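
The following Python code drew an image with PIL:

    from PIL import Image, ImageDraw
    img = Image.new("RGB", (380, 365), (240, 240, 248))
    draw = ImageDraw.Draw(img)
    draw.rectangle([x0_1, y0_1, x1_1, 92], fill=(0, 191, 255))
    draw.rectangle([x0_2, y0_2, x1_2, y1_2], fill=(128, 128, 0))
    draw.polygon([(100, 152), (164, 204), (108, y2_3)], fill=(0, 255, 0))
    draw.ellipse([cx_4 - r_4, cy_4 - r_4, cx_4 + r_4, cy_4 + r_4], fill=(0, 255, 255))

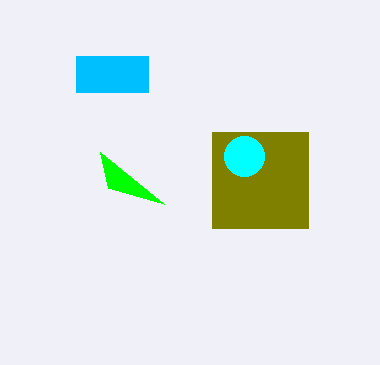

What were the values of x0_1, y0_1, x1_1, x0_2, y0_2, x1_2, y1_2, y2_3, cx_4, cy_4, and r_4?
x0_1 = 76; y0_1 = 56; x1_1 = 148; x0_2 = 212; y0_2 = 132; x1_2 = 308; y1_2 = 228; y2_3 = 188; cx_4 = 244; cy_4 = 156; r_4 = 20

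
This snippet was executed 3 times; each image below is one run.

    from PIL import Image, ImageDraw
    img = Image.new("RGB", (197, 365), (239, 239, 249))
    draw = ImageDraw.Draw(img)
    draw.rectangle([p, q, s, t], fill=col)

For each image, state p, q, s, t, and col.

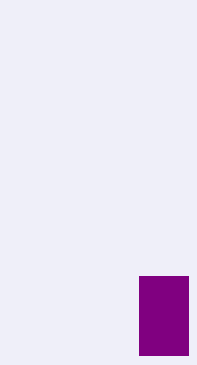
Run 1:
p = 139; q = 276; s = 188; t = 355; col = 'purple'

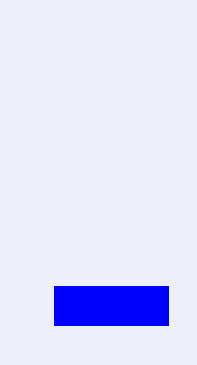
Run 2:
p = 54
q = 286
s = 168
t = 325
col = 'blue'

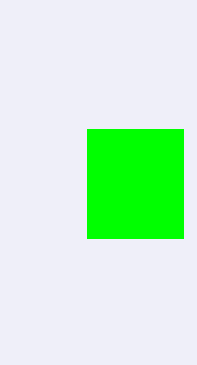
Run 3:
p = 87, q = 129, s = 183, t = 238, col = 'lime'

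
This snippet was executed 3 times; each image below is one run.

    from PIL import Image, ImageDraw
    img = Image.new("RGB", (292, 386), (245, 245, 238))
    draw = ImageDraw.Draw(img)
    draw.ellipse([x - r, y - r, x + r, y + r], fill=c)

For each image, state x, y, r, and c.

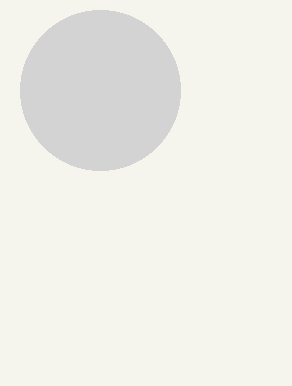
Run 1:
x = 100
y = 90
r = 80
c = 'lightgray'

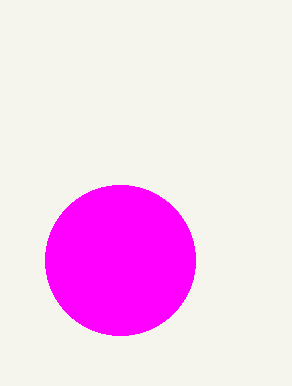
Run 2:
x = 120; y = 260; r = 75; c = 'magenta'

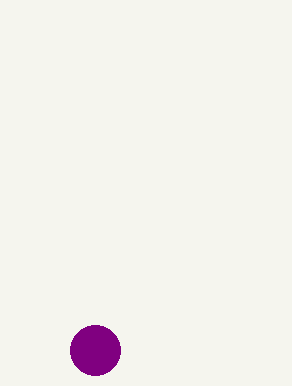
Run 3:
x = 95
y = 350
r = 25
c = 'purple'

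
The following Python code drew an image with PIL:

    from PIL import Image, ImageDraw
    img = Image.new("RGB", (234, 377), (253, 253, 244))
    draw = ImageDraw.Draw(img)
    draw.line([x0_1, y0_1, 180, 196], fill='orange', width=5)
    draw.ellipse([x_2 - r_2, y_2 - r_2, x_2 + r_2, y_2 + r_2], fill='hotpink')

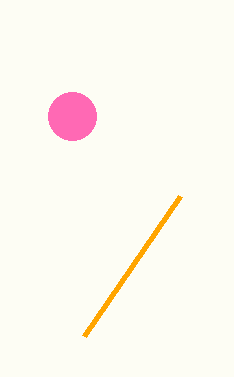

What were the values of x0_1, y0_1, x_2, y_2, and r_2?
x0_1 = 84
y0_1 = 336
x_2 = 72
y_2 = 116
r_2 = 24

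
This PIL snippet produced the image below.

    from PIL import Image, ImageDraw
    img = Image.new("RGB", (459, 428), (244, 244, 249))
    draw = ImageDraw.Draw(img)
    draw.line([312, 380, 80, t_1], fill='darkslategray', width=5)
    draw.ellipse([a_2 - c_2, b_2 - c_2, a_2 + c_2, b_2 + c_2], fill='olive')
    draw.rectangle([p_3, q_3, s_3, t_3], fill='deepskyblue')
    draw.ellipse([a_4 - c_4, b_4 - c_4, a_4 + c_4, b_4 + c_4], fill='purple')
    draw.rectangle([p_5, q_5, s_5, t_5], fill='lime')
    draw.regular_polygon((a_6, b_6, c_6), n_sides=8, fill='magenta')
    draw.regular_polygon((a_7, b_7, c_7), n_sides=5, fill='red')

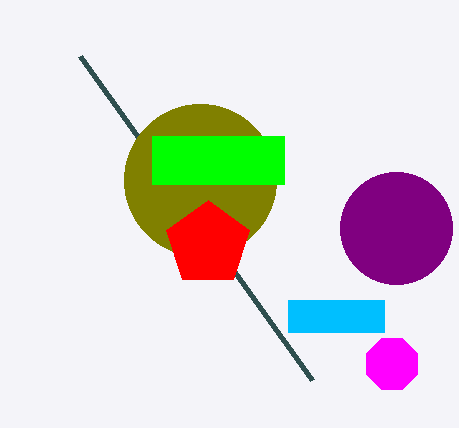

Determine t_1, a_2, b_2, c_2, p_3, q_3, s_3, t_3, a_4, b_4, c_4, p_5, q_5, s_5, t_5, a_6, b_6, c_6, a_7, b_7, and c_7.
t_1 = 56; a_2 = 200; b_2 = 180; c_2 = 76; p_3 = 288; q_3 = 300; s_3 = 384; t_3 = 332; a_4 = 396; b_4 = 228; c_4 = 56; p_5 = 152; q_5 = 136; s_5 = 284; t_5 = 184; a_6 = 392; b_6 = 364; c_6 = 28; a_7 = 208; b_7 = 244; c_7 = 44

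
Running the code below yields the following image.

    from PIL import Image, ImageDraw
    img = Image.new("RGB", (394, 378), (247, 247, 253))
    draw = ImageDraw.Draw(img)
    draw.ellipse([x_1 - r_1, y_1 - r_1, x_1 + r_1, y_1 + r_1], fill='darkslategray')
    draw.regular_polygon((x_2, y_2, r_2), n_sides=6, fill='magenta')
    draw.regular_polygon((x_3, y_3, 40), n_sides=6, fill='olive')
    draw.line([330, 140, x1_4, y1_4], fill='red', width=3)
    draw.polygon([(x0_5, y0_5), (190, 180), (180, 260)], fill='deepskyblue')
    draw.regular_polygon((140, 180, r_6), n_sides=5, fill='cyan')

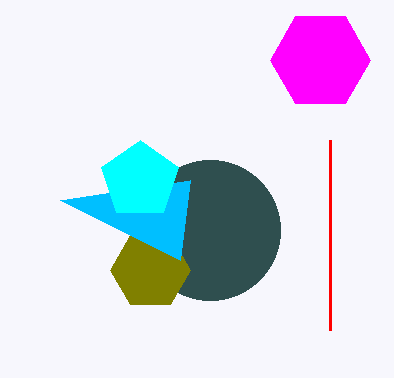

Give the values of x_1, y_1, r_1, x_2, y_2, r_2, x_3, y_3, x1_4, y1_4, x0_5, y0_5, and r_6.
x_1 = 210; y_1 = 230; r_1 = 70; x_2 = 320; y_2 = 60; r_2 = 50; x_3 = 150; y_3 = 270; x1_4 = 330; y1_4 = 330; x0_5 = 60; y0_5 = 200; r_6 = 40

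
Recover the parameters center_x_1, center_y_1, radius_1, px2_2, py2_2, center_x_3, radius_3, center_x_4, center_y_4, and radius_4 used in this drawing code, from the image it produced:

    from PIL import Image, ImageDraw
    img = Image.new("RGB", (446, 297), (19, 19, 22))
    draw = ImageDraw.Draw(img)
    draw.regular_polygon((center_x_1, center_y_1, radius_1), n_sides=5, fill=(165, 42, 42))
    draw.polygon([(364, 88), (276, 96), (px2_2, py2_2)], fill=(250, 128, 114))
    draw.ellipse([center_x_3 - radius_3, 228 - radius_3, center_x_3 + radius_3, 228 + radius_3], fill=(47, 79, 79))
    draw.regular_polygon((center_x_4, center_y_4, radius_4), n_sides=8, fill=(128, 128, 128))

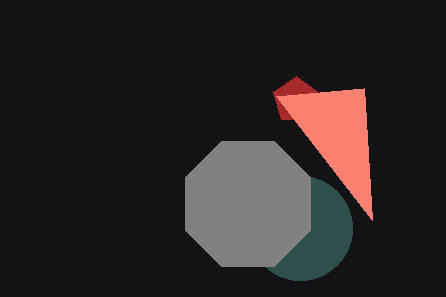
center_x_1 = 296
center_y_1 = 100
radius_1 = 24
px2_2 = 372
py2_2 = 220
center_x_3 = 300
radius_3 = 52
center_x_4 = 248
center_y_4 = 204
radius_4 = 68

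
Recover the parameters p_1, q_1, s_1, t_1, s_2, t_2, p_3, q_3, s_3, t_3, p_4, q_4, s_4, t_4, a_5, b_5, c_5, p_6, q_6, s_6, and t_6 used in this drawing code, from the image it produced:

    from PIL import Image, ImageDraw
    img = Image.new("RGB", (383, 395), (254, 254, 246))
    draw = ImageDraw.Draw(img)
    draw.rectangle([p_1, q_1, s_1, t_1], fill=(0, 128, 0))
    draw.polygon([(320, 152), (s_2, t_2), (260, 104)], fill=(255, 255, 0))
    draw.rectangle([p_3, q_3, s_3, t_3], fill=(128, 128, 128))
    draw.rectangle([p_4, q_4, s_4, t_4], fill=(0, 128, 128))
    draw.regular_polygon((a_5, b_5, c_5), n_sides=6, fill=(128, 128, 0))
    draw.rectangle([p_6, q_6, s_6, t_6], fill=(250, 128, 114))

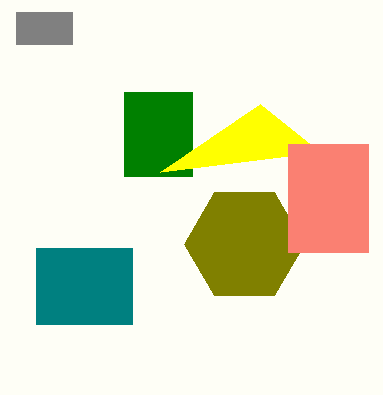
p_1 = 124; q_1 = 92; s_1 = 192; t_1 = 176; s_2 = 160; t_2 = 172; p_3 = 16; q_3 = 12; s_3 = 72; t_3 = 44; p_4 = 36; q_4 = 248; s_4 = 132; t_4 = 324; a_5 = 244; b_5 = 244; c_5 = 60; p_6 = 288; q_6 = 144; s_6 = 368; t_6 = 252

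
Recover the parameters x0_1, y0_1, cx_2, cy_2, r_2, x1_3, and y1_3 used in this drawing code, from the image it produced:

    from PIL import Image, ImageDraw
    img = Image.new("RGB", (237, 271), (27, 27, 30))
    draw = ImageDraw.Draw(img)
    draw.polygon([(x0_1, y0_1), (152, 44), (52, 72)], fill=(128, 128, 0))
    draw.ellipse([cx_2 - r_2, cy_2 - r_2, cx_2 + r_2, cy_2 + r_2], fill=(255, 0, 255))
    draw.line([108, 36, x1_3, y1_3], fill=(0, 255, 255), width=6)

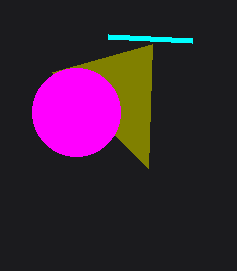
x0_1 = 148, y0_1 = 168, cx_2 = 76, cy_2 = 112, r_2 = 44, x1_3 = 192, y1_3 = 40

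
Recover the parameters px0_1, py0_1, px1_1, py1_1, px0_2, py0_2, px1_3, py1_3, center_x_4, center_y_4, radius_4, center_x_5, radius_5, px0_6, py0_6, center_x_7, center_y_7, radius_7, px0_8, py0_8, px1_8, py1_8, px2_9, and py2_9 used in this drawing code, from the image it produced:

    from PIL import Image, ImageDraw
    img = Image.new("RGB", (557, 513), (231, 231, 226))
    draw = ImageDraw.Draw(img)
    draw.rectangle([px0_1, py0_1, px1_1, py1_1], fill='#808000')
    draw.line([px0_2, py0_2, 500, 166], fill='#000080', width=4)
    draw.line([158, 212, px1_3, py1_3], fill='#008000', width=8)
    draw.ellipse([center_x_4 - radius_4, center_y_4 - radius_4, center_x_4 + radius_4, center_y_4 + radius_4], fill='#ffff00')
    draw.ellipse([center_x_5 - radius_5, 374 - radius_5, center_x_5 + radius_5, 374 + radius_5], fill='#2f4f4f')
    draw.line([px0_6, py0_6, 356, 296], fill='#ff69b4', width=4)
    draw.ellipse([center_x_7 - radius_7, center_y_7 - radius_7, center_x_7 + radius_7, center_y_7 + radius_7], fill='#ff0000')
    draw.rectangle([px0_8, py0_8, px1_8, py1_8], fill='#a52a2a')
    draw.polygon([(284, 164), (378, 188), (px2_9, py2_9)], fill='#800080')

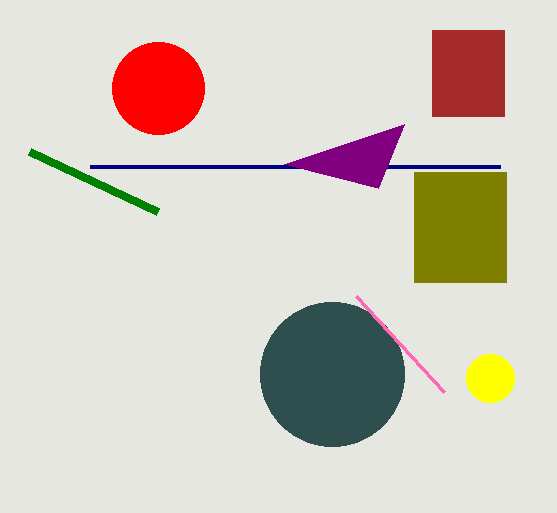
px0_1 = 414
py0_1 = 172
px1_1 = 506
py1_1 = 282
px0_2 = 90
py0_2 = 166
px1_3 = 30
py1_3 = 152
center_x_4 = 490
center_y_4 = 378
radius_4 = 24
center_x_5 = 332
radius_5 = 72
px0_6 = 444
py0_6 = 392
center_x_7 = 158
center_y_7 = 88
radius_7 = 46
px0_8 = 432
py0_8 = 30
px1_8 = 504
py1_8 = 116
px2_9 = 404
py2_9 = 124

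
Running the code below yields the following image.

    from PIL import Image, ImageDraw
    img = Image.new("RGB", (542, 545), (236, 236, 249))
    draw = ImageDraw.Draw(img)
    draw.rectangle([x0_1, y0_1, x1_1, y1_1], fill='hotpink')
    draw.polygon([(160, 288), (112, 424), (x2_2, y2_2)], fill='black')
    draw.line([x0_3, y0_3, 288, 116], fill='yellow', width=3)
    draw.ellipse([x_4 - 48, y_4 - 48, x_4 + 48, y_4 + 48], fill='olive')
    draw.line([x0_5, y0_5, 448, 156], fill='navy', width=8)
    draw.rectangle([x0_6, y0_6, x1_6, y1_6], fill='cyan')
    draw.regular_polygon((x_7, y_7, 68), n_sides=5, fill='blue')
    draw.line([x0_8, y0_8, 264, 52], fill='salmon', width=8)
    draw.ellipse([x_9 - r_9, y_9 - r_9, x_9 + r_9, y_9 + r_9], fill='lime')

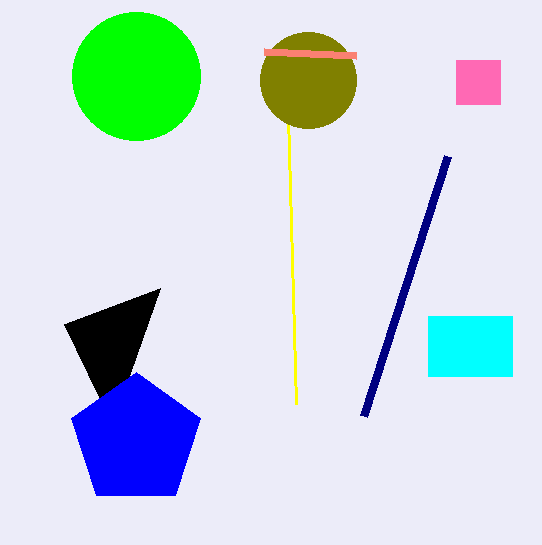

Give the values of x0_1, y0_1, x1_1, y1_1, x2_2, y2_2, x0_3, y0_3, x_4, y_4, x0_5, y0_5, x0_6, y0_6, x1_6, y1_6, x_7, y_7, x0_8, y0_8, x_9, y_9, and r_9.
x0_1 = 456, y0_1 = 60, x1_1 = 500, y1_1 = 104, x2_2 = 64, y2_2 = 324, x0_3 = 296, y0_3 = 404, x_4 = 308, y_4 = 80, x0_5 = 364, y0_5 = 416, x0_6 = 428, y0_6 = 316, x1_6 = 512, y1_6 = 376, x_7 = 136, y_7 = 440, x0_8 = 356, y0_8 = 56, x_9 = 136, y_9 = 76, r_9 = 64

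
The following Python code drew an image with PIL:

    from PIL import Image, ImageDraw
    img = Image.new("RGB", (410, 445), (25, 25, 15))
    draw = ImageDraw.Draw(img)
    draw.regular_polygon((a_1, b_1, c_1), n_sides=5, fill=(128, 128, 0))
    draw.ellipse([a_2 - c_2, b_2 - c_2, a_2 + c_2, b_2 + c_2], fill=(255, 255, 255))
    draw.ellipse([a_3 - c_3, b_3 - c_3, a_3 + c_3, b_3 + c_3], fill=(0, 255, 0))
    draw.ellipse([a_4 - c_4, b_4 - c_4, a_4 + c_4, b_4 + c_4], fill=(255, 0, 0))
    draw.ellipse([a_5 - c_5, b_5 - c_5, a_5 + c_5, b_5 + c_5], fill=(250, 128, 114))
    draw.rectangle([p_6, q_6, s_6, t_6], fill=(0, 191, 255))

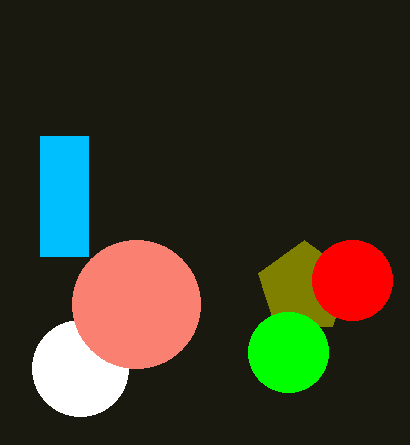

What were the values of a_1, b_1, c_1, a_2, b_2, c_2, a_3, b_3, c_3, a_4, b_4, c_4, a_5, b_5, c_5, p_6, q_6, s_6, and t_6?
a_1 = 304
b_1 = 288
c_1 = 48
a_2 = 80
b_2 = 368
c_2 = 48
a_3 = 288
b_3 = 352
c_3 = 40
a_4 = 352
b_4 = 280
c_4 = 40
a_5 = 136
b_5 = 304
c_5 = 64
p_6 = 40
q_6 = 136
s_6 = 88
t_6 = 256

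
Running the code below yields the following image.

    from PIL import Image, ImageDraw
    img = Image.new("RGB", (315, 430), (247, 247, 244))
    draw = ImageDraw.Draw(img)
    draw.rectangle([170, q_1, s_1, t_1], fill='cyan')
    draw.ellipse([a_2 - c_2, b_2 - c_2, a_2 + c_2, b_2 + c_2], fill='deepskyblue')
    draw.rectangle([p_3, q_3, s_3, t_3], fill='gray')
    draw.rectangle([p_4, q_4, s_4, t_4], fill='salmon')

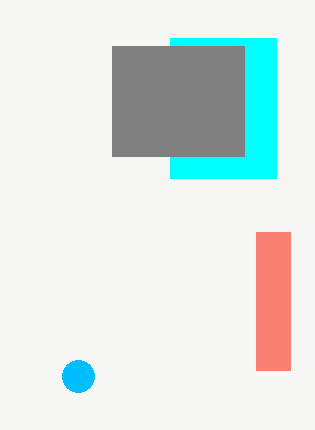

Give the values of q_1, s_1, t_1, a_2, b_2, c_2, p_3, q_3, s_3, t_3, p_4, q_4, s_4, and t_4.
q_1 = 38; s_1 = 276; t_1 = 178; a_2 = 78; b_2 = 376; c_2 = 16; p_3 = 112; q_3 = 46; s_3 = 244; t_3 = 156; p_4 = 256; q_4 = 232; s_4 = 290; t_4 = 370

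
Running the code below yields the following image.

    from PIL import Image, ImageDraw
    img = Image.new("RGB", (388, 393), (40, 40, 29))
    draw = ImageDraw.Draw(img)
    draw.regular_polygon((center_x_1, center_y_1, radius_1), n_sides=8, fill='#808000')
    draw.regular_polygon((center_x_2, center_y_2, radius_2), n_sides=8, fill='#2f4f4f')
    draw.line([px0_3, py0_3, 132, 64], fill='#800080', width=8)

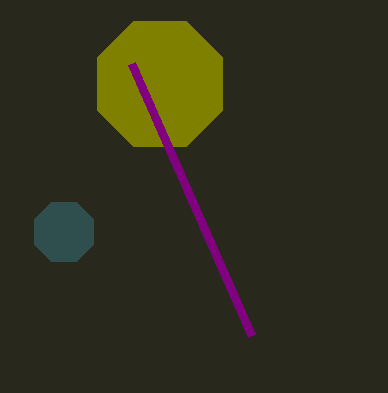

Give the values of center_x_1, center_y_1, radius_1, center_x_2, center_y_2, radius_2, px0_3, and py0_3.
center_x_1 = 160; center_y_1 = 84; radius_1 = 68; center_x_2 = 64; center_y_2 = 232; radius_2 = 32; px0_3 = 252; py0_3 = 336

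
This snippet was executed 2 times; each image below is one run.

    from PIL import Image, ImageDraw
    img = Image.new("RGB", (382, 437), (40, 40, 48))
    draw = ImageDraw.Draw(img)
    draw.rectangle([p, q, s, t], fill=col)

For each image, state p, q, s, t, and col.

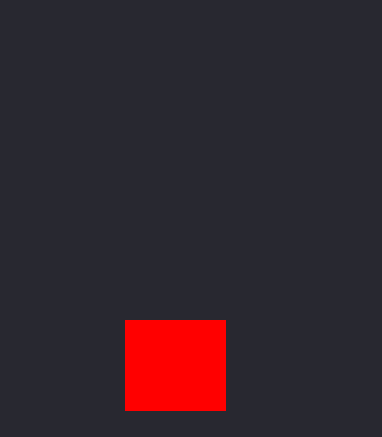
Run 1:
p = 125; q = 320; s = 225; t = 410; col = 'red'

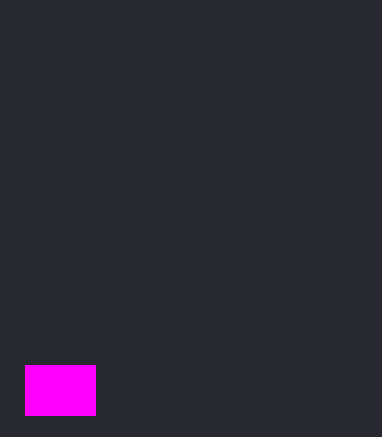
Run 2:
p = 25
q = 365
s = 95
t = 415
col = 'magenta'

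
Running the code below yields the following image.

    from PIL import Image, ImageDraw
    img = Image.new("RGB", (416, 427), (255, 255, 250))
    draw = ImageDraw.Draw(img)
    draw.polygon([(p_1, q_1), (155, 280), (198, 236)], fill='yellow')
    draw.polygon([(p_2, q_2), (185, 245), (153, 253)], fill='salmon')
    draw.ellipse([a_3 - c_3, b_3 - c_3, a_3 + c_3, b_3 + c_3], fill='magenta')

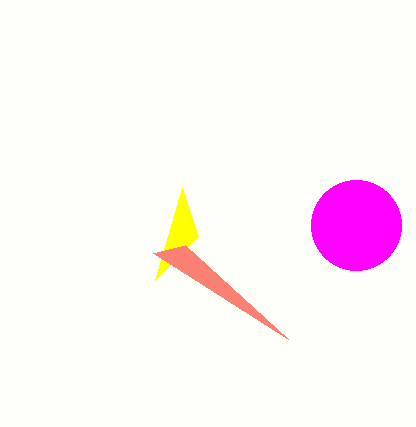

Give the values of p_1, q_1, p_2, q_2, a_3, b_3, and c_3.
p_1 = 182
q_1 = 188
p_2 = 288
q_2 = 339
a_3 = 356
b_3 = 225
c_3 = 45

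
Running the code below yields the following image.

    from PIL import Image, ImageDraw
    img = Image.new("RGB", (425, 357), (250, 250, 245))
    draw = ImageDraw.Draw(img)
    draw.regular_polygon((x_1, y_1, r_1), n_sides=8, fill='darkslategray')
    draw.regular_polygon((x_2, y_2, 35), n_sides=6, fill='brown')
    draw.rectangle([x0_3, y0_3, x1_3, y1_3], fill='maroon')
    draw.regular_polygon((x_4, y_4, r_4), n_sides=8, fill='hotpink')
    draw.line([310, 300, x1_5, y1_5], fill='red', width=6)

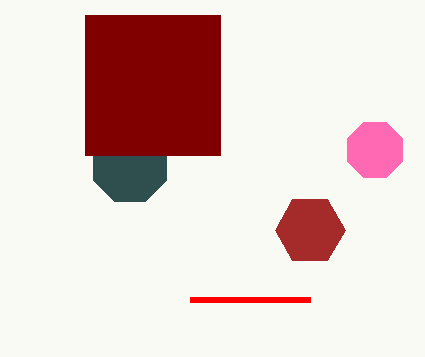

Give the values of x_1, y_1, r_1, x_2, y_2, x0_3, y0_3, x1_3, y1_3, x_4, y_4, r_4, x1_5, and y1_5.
x_1 = 130, y_1 = 165, r_1 = 40, x_2 = 310, y_2 = 230, x0_3 = 85, y0_3 = 15, x1_3 = 220, y1_3 = 155, x_4 = 375, y_4 = 150, r_4 = 30, x1_5 = 190, y1_5 = 300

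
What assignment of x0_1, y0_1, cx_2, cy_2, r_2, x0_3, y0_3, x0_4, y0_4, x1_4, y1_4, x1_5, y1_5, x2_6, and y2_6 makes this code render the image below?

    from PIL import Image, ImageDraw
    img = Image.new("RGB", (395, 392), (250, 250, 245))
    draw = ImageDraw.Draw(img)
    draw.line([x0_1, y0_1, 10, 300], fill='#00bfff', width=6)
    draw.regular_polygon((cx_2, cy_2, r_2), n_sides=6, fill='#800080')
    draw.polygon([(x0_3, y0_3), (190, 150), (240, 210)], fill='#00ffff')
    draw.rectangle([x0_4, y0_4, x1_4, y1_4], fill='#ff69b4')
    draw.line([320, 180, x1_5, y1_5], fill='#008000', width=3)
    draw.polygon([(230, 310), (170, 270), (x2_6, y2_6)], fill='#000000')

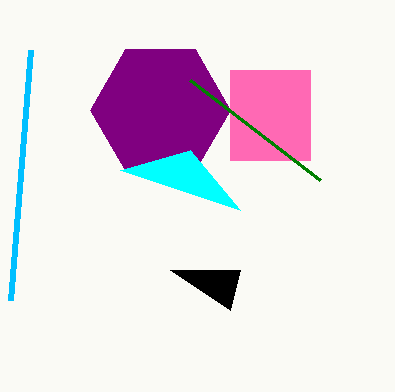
x0_1 = 30, y0_1 = 50, cx_2 = 160, cy_2 = 110, r_2 = 70, x0_3 = 120, y0_3 = 170, x0_4 = 230, y0_4 = 70, x1_4 = 310, y1_4 = 160, x1_5 = 190, y1_5 = 80, x2_6 = 240, y2_6 = 270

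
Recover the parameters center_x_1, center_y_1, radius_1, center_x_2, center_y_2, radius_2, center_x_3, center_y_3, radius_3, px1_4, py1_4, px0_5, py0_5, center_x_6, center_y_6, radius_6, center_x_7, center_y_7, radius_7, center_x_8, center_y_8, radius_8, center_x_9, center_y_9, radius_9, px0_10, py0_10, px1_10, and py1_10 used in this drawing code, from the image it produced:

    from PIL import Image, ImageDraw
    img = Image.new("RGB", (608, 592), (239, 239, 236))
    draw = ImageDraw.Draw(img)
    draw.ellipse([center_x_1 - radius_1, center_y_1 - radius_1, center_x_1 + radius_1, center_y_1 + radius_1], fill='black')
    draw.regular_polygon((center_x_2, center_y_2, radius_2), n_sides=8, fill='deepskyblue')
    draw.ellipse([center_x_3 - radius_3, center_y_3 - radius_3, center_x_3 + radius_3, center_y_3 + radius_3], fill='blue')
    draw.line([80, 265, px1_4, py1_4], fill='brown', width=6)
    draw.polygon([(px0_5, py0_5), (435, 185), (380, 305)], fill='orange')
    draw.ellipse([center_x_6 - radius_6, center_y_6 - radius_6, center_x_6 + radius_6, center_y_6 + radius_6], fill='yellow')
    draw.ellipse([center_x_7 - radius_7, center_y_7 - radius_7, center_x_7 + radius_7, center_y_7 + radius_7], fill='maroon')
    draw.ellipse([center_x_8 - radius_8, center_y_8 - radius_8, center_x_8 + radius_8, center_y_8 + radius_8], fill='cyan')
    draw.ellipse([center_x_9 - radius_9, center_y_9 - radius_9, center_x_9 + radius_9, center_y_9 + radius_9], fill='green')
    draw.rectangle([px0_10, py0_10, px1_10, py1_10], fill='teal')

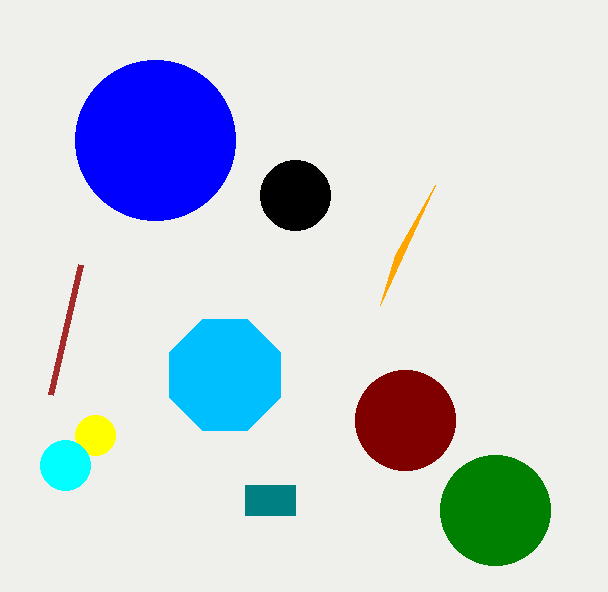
center_x_1 = 295, center_y_1 = 195, radius_1 = 35, center_x_2 = 225, center_y_2 = 375, radius_2 = 60, center_x_3 = 155, center_y_3 = 140, radius_3 = 80, px1_4 = 50, py1_4 = 395, px0_5 = 395, py0_5 = 255, center_x_6 = 95, center_y_6 = 435, radius_6 = 20, center_x_7 = 405, center_y_7 = 420, radius_7 = 50, center_x_8 = 65, center_y_8 = 465, radius_8 = 25, center_x_9 = 495, center_y_9 = 510, radius_9 = 55, px0_10 = 245, py0_10 = 485, px1_10 = 295, py1_10 = 515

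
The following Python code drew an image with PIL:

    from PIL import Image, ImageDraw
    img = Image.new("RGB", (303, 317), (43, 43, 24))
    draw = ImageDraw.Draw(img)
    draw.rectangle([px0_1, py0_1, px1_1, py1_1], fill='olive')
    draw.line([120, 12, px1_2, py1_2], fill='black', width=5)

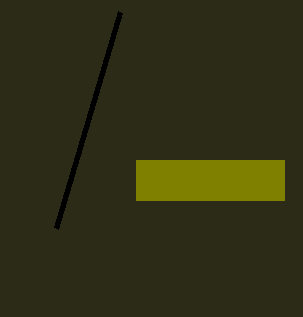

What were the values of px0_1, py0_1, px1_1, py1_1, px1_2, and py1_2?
px0_1 = 136, py0_1 = 160, px1_1 = 284, py1_1 = 200, px1_2 = 56, py1_2 = 228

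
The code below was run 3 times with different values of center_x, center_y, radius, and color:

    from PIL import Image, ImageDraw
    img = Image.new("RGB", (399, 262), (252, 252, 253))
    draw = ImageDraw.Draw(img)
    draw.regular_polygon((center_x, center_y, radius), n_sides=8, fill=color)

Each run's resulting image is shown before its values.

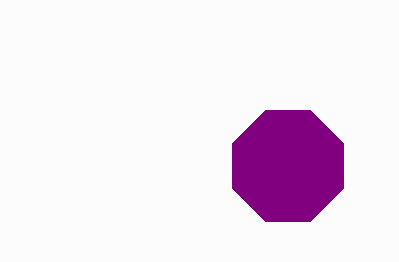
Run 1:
center_x = 288, center_y = 166, radius = 60, color = 'purple'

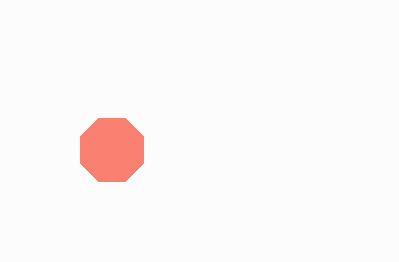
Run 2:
center_x = 112, center_y = 150, radius = 34, color = 'salmon'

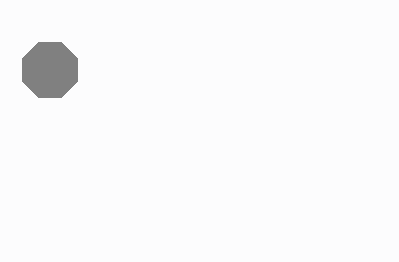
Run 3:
center_x = 50
center_y = 70
radius = 30
color = 'gray'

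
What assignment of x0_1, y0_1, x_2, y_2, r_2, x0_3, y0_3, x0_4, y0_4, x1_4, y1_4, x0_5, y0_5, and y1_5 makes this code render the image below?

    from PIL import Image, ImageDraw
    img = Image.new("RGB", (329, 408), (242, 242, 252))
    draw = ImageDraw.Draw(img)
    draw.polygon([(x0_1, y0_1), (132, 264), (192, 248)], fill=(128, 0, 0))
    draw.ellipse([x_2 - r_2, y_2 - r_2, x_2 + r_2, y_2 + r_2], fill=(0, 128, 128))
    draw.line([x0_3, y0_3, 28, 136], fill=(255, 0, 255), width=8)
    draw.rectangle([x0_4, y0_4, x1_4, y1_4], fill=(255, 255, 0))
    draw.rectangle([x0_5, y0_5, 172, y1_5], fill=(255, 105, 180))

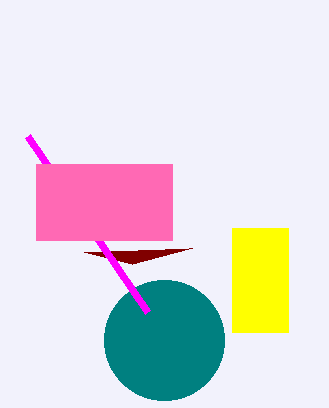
x0_1 = 84; y0_1 = 252; x_2 = 164; y_2 = 340; r_2 = 60; x0_3 = 148; y0_3 = 312; x0_4 = 232; y0_4 = 228; x1_4 = 288; y1_4 = 332; x0_5 = 36; y0_5 = 164; y1_5 = 240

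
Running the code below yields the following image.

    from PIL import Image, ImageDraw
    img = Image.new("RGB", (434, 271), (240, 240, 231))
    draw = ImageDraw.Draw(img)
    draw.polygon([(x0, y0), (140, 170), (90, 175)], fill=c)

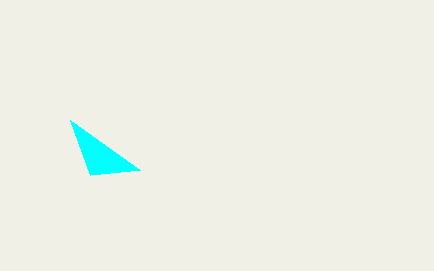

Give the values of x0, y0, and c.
x0 = 70, y0 = 120, c = 'cyan'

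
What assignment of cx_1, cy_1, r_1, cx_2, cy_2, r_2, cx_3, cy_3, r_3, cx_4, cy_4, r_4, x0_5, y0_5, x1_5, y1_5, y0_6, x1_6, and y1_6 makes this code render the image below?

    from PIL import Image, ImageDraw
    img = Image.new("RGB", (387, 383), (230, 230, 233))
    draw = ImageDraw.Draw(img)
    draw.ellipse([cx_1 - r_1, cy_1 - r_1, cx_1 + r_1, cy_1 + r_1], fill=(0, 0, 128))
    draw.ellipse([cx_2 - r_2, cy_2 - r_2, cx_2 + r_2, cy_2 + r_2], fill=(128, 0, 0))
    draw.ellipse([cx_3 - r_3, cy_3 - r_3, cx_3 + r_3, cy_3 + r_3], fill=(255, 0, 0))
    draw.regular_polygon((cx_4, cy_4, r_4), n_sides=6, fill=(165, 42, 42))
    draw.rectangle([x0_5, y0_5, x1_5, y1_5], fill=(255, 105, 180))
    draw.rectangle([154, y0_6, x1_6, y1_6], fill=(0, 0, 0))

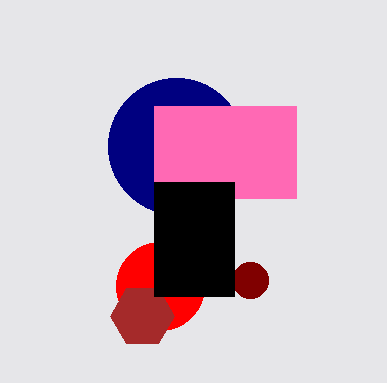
cx_1 = 176, cy_1 = 146, r_1 = 68, cx_2 = 250, cy_2 = 280, r_2 = 18, cx_3 = 160, cy_3 = 286, r_3 = 44, cx_4 = 142, cy_4 = 316, r_4 = 32, x0_5 = 154, y0_5 = 106, x1_5 = 296, y1_5 = 198, y0_6 = 182, x1_6 = 234, y1_6 = 296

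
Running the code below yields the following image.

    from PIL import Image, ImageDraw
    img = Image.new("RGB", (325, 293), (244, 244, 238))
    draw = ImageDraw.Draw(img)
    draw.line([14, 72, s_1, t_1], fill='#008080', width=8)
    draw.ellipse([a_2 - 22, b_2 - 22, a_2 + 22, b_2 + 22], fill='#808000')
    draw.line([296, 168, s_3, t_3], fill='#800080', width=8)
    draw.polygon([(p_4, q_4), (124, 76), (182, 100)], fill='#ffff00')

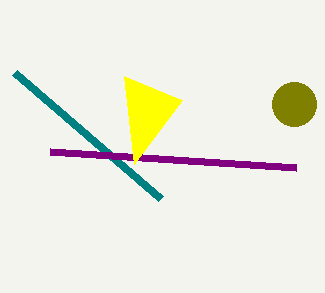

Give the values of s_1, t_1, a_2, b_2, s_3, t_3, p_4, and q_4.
s_1 = 160
t_1 = 198
a_2 = 294
b_2 = 104
s_3 = 50
t_3 = 152
p_4 = 134
q_4 = 164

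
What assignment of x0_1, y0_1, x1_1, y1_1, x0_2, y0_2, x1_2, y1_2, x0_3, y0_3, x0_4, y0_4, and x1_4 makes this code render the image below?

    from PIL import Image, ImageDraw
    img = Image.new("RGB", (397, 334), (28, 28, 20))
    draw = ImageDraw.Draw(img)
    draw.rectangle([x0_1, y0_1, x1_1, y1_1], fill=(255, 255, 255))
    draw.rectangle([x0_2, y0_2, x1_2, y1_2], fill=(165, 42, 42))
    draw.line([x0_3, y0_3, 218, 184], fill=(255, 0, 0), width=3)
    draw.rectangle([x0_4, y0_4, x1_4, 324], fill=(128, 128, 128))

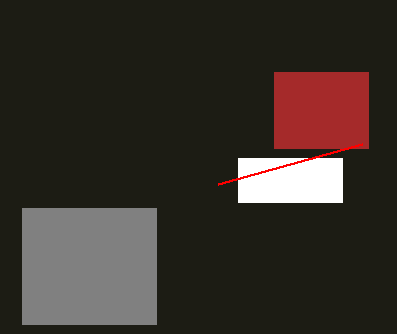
x0_1 = 238; y0_1 = 158; x1_1 = 342; y1_1 = 202; x0_2 = 274; y0_2 = 72; x1_2 = 368; y1_2 = 148; x0_3 = 362; y0_3 = 144; x0_4 = 22; y0_4 = 208; x1_4 = 156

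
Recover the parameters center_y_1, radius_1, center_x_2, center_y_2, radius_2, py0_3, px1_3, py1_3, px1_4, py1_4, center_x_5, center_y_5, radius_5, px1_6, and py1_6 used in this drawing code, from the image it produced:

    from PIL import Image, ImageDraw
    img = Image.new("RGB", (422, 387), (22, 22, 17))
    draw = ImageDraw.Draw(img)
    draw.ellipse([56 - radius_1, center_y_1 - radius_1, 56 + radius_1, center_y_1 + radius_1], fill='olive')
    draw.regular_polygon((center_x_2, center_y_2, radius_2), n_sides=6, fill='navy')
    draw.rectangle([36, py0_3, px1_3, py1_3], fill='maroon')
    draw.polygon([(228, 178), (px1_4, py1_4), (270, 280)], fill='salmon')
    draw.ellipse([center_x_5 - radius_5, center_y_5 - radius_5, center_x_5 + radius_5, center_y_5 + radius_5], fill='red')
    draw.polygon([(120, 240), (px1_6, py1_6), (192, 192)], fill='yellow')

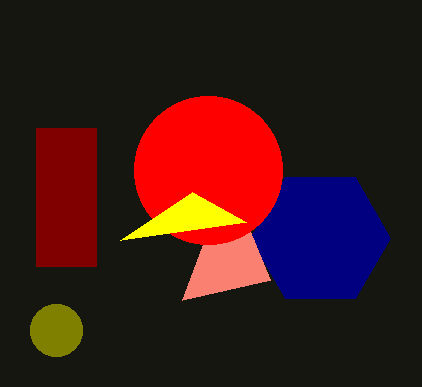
center_y_1 = 330
radius_1 = 26
center_x_2 = 320
center_y_2 = 238
radius_2 = 70
py0_3 = 128
px1_3 = 96
py1_3 = 266
px1_4 = 182
py1_4 = 300
center_x_5 = 208
center_y_5 = 170
radius_5 = 74
px1_6 = 246
py1_6 = 222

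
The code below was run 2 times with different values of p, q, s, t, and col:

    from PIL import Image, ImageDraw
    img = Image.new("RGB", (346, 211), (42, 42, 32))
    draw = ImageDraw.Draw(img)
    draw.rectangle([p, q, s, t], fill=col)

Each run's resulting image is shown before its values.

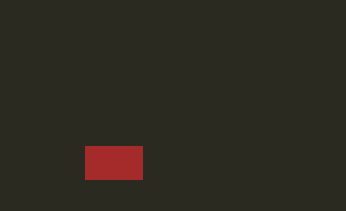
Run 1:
p = 85
q = 146
s = 142
t = 179
col = 'brown'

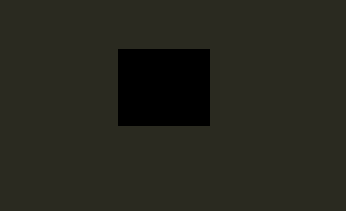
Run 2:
p = 118
q = 49
s = 209
t = 125
col = 'black'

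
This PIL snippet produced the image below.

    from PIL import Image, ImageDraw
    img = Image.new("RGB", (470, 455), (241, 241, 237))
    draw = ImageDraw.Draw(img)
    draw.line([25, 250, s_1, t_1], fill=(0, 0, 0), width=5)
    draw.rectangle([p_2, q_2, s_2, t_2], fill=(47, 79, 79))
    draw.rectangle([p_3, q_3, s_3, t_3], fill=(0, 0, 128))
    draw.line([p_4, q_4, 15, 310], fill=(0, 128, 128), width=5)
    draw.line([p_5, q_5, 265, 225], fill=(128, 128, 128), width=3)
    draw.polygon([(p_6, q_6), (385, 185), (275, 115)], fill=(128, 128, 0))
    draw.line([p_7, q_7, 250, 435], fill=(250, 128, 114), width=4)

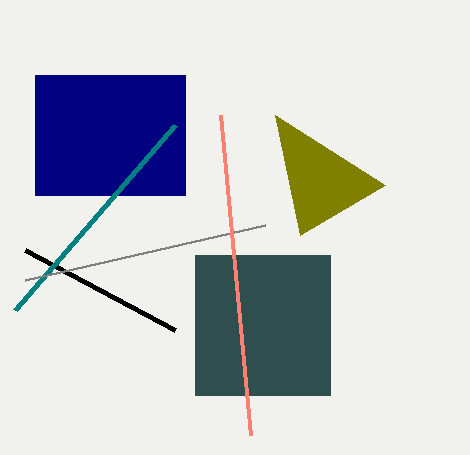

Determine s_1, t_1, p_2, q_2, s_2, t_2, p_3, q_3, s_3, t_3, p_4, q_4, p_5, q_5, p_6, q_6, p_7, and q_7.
s_1 = 175
t_1 = 330
p_2 = 195
q_2 = 255
s_2 = 330
t_2 = 395
p_3 = 35
q_3 = 75
s_3 = 185
t_3 = 195
p_4 = 175
q_4 = 125
p_5 = 25
q_5 = 280
p_6 = 300
q_6 = 235
p_7 = 220
q_7 = 115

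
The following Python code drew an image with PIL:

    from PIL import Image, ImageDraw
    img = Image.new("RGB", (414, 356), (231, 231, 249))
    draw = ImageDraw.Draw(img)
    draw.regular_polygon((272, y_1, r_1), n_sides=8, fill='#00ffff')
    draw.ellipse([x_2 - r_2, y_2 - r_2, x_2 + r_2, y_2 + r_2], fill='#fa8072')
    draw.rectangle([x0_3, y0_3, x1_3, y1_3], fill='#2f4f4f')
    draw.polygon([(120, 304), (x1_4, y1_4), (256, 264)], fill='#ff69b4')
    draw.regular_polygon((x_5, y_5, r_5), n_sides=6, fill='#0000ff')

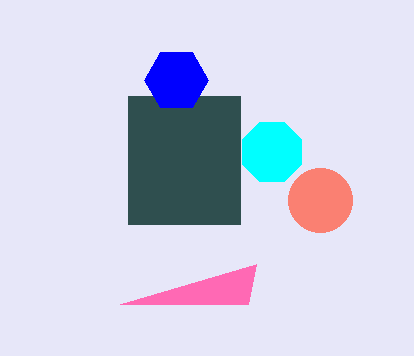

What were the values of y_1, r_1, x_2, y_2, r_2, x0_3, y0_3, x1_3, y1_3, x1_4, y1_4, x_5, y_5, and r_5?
y_1 = 152, r_1 = 32, x_2 = 320, y_2 = 200, r_2 = 32, x0_3 = 128, y0_3 = 96, x1_3 = 240, y1_3 = 224, x1_4 = 248, y1_4 = 304, x_5 = 176, y_5 = 80, r_5 = 32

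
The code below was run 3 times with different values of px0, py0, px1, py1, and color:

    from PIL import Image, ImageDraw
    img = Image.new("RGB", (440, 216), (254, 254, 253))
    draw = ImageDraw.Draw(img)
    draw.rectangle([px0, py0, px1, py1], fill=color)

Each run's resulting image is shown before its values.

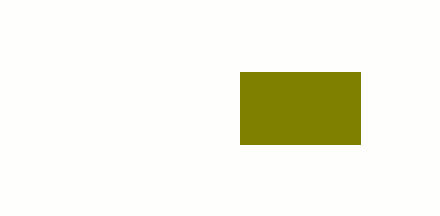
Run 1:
px0 = 240
py0 = 72
px1 = 360
py1 = 144
color = 'olive'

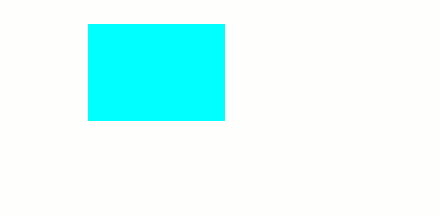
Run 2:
px0 = 88, py0 = 24, px1 = 224, py1 = 120, color = 'cyan'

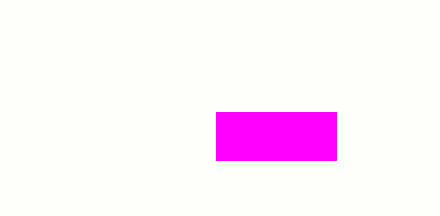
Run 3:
px0 = 216, py0 = 112, px1 = 336, py1 = 160, color = 'magenta'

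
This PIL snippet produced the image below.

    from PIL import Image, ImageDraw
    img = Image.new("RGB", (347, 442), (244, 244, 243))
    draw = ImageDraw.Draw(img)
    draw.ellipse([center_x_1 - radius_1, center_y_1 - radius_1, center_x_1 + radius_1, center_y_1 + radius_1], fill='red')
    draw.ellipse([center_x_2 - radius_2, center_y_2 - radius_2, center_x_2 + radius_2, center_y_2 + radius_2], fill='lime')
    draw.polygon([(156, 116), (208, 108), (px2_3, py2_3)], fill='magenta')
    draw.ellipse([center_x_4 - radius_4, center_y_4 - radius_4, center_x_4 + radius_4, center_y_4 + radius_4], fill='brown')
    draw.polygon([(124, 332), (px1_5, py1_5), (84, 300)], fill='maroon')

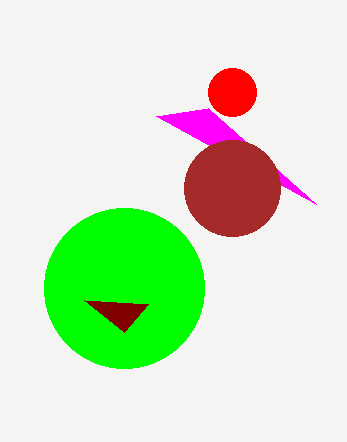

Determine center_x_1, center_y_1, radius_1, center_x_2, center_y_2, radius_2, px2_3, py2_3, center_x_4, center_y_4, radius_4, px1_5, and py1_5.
center_x_1 = 232
center_y_1 = 92
radius_1 = 24
center_x_2 = 124
center_y_2 = 288
radius_2 = 80
px2_3 = 316
py2_3 = 204
center_x_4 = 232
center_y_4 = 188
radius_4 = 48
px1_5 = 148
py1_5 = 304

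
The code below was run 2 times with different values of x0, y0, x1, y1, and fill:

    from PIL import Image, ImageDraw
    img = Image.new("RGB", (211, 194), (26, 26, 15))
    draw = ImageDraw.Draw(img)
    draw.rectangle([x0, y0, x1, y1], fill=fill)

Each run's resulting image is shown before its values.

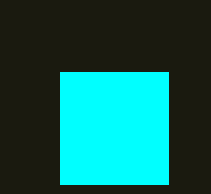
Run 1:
x0 = 60; y0 = 72; x1 = 168; y1 = 184; fill = 'cyan'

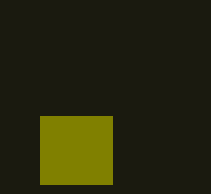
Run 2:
x0 = 40
y0 = 116
x1 = 112
y1 = 184
fill = 'olive'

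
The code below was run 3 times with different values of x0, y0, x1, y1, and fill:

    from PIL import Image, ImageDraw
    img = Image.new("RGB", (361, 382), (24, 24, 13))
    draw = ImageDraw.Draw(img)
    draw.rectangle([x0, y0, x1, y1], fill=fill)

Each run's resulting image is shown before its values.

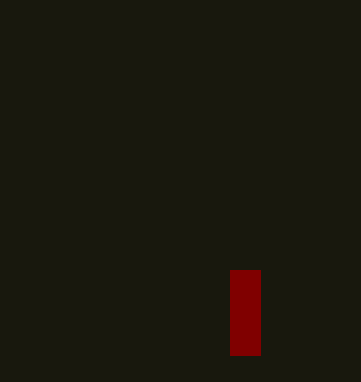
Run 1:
x0 = 230, y0 = 270, x1 = 260, y1 = 355, fill = 'maroon'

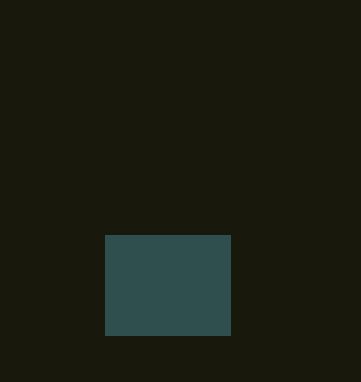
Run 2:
x0 = 105, y0 = 235, x1 = 230, y1 = 335, fill = 'darkslategray'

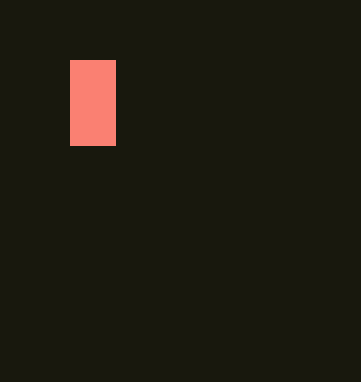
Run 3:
x0 = 70
y0 = 60
x1 = 115
y1 = 145
fill = 'salmon'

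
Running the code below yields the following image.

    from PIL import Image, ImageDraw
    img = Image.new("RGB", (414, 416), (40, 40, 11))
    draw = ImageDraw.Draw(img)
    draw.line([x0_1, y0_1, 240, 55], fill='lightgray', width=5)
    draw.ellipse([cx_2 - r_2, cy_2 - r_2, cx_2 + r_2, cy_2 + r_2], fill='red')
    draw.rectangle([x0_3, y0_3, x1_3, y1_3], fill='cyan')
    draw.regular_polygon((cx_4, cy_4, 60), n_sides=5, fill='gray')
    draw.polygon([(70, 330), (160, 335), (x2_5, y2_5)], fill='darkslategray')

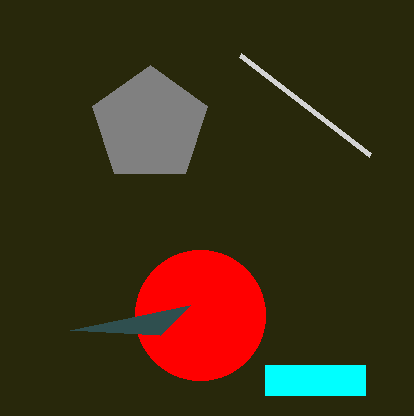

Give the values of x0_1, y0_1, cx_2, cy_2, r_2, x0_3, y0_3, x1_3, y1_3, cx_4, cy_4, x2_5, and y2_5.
x0_1 = 370
y0_1 = 155
cx_2 = 200
cy_2 = 315
r_2 = 65
x0_3 = 265
y0_3 = 365
x1_3 = 365
y1_3 = 395
cx_4 = 150
cy_4 = 125
x2_5 = 190
y2_5 = 305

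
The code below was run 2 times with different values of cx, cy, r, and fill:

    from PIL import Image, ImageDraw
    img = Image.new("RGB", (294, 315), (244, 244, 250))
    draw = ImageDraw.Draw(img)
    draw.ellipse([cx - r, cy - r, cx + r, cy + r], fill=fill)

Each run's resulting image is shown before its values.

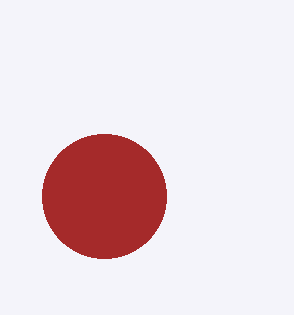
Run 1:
cx = 104, cy = 196, r = 62, fill = 'brown'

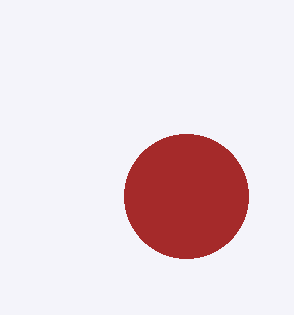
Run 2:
cx = 186
cy = 196
r = 62
fill = 'brown'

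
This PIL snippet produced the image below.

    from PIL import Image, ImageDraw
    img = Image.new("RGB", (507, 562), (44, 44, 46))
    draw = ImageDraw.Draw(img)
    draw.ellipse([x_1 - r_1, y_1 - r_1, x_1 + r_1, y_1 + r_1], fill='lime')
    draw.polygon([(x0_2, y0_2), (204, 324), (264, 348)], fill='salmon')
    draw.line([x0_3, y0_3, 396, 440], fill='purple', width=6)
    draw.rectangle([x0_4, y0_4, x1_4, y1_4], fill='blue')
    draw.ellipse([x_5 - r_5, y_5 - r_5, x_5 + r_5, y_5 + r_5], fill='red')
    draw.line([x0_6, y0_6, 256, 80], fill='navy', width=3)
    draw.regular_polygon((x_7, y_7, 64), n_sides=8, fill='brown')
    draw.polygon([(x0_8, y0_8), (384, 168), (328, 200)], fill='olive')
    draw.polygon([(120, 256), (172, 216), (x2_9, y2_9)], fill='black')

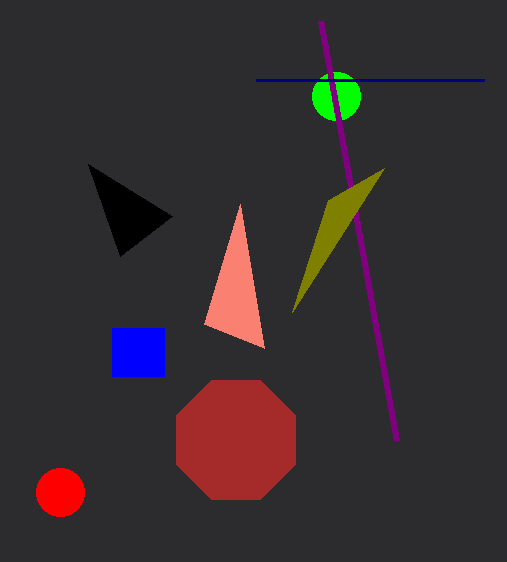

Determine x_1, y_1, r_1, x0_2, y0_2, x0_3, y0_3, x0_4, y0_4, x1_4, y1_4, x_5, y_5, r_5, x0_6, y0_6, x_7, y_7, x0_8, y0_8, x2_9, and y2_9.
x_1 = 336, y_1 = 96, r_1 = 24, x0_2 = 240, y0_2 = 204, x0_3 = 320, y0_3 = 20, x0_4 = 112, y0_4 = 328, x1_4 = 164, y1_4 = 376, x_5 = 60, y_5 = 492, r_5 = 24, x0_6 = 484, y0_6 = 80, x_7 = 236, y_7 = 440, x0_8 = 292, y0_8 = 312, x2_9 = 88, y2_9 = 164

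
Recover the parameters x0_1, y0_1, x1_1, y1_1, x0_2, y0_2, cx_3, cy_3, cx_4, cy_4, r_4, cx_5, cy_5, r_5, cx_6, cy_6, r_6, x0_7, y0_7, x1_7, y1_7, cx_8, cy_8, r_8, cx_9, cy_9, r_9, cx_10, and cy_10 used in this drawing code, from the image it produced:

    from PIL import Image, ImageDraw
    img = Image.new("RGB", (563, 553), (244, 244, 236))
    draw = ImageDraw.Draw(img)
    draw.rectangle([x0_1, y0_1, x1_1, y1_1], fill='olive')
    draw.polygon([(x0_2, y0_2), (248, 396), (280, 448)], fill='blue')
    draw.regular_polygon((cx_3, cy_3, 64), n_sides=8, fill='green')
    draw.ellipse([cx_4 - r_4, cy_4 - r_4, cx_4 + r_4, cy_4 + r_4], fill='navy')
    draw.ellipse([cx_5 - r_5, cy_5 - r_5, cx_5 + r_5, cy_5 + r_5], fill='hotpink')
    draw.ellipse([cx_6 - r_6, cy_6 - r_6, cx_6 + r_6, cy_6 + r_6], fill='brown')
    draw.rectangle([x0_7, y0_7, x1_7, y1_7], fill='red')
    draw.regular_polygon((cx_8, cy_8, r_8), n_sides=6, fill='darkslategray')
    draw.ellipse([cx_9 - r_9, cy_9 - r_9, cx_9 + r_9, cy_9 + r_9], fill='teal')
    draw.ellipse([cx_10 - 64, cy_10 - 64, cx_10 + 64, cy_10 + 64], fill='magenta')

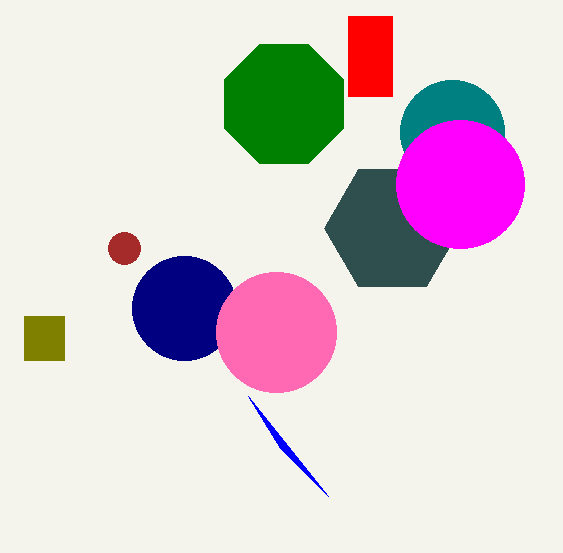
x0_1 = 24; y0_1 = 316; x1_1 = 64; y1_1 = 360; x0_2 = 328; y0_2 = 496; cx_3 = 284; cy_3 = 104; cx_4 = 184; cy_4 = 308; r_4 = 52; cx_5 = 276; cy_5 = 332; r_5 = 60; cx_6 = 124; cy_6 = 248; r_6 = 16; x0_7 = 348; y0_7 = 16; x1_7 = 392; y1_7 = 96; cx_8 = 392; cy_8 = 228; r_8 = 68; cx_9 = 452; cy_9 = 132; r_9 = 52; cx_10 = 460; cy_10 = 184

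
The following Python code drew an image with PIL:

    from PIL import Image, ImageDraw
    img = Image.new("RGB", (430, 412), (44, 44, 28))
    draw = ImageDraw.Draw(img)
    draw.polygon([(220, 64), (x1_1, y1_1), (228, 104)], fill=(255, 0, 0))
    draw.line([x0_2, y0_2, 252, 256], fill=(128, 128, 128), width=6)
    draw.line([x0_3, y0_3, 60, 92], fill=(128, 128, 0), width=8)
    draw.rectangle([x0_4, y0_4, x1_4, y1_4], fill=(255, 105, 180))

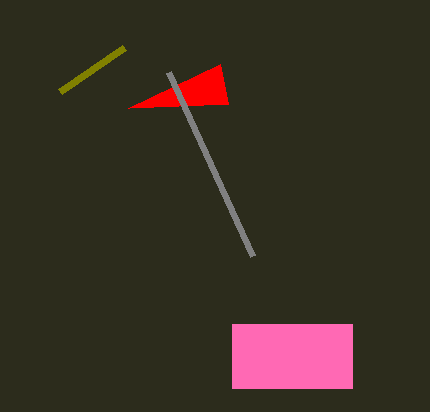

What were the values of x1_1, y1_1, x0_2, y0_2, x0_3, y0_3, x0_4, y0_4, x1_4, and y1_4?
x1_1 = 128, y1_1 = 108, x0_2 = 168, y0_2 = 72, x0_3 = 124, y0_3 = 48, x0_4 = 232, y0_4 = 324, x1_4 = 352, y1_4 = 388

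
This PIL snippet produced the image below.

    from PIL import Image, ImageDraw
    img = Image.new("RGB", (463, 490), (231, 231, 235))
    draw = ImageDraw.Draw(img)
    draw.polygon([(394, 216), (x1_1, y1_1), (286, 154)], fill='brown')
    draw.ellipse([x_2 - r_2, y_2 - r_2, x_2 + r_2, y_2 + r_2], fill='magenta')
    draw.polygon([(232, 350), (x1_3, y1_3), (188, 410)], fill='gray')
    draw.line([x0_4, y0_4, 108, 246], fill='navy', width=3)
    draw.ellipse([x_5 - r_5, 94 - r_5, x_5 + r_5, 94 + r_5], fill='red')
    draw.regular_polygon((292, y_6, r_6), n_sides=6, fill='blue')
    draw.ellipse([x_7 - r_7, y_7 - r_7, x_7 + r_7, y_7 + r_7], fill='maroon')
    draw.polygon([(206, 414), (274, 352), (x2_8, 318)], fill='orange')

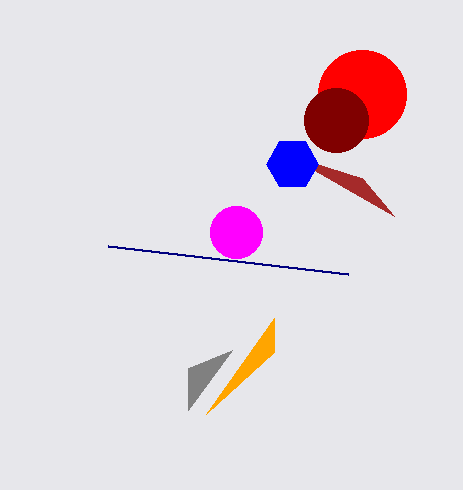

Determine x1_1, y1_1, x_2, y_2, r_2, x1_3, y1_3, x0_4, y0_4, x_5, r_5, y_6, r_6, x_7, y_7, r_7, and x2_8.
x1_1 = 362; y1_1 = 178; x_2 = 236; y_2 = 232; r_2 = 26; x1_3 = 188; y1_3 = 368; x0_4 = 348; y0_4 = 274; x_5 = 362; r_5 = 44; y_6 = 164; r_6 = 26; x_7 = 336; y_7 = 120; r_7 = 32; x2_8 = 274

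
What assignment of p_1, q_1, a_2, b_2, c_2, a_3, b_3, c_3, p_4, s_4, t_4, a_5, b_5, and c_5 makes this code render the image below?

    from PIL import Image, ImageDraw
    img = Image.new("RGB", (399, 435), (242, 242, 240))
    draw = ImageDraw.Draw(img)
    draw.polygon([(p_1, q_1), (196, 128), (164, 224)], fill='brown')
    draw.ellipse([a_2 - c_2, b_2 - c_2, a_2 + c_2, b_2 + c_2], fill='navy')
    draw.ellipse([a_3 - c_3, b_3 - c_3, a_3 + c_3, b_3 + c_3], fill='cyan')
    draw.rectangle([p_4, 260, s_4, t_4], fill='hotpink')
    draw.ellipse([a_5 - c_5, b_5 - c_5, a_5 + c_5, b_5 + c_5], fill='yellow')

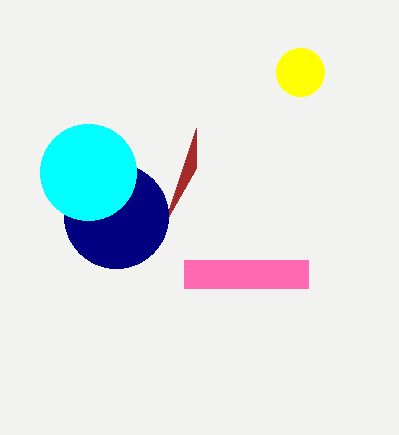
p_1 = 196, q_1 = 168, a_2 = 116, b_2 = 216, c_2 = 52, a_3 = 88, b_3 = 172, c_3 = 48, p_4 = 184, s_4 = 308, t_4 = 288, a_5 = 300, b_5 = 72, c_5 = 24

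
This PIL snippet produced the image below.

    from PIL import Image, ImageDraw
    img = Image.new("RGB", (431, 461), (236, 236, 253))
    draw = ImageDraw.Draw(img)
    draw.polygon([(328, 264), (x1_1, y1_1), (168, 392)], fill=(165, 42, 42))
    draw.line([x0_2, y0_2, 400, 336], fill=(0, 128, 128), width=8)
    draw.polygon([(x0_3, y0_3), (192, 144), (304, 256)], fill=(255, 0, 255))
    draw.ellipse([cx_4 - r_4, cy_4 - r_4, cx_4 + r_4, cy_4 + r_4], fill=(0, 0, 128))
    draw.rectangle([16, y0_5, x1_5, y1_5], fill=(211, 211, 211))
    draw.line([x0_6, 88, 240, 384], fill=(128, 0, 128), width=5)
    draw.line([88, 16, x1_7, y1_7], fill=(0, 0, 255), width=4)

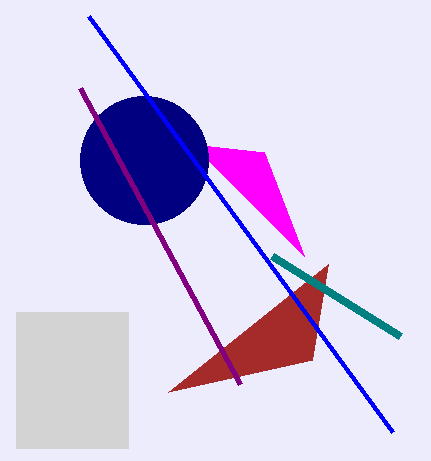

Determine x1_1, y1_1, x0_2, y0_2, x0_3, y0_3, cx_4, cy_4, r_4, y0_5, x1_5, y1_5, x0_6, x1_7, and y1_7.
x1_1 = 312, y1_1 = 360, x0_2 = 272, y0_2 = 256, x0_3 = 264, y0_3 = 152, cx_4 = 144, cy_4 = 160, r_4 = 64, y0_5 = 312, x1_5 = 128, y1_5 = 448, x0_6 = 80, x1_7 = 392, y1_7 = 432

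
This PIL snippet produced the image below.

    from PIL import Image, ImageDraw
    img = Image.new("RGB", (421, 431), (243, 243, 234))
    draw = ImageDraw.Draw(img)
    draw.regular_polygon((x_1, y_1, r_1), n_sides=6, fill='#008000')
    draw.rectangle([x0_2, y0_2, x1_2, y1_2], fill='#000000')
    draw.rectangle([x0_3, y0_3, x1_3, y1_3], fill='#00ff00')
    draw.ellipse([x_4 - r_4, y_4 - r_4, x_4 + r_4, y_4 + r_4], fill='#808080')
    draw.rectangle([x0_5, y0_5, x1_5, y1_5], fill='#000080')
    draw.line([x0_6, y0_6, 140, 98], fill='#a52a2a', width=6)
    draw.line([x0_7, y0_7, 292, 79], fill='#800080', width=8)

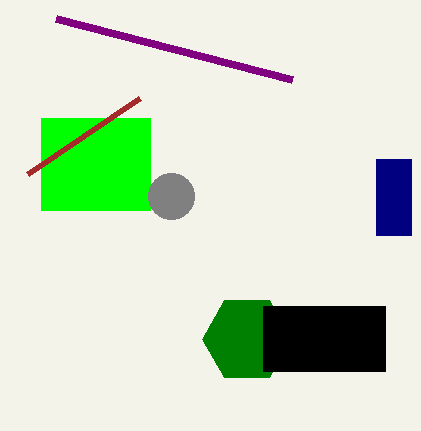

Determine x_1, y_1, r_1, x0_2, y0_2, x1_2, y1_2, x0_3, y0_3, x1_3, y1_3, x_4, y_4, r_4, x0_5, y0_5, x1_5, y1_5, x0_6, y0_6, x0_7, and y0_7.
x_1 = 247, y_1 = 339, r_1 = 45, x0_2 = 263, y0_2 = 306, x1_2 = 385, y1_2 = 371, x0_3 = 41, y0_3 = 118, x1_3 = 150, y1_3 = 210, x_4 = 171, y_4 = 196, r_4 = 23, x0_5 = 376, y0_5 = 159, x1_5 = 411, y1_5 = 235, x0_6 = 28, y0_6 = 174, x0_7 = 56, y0_7 = 18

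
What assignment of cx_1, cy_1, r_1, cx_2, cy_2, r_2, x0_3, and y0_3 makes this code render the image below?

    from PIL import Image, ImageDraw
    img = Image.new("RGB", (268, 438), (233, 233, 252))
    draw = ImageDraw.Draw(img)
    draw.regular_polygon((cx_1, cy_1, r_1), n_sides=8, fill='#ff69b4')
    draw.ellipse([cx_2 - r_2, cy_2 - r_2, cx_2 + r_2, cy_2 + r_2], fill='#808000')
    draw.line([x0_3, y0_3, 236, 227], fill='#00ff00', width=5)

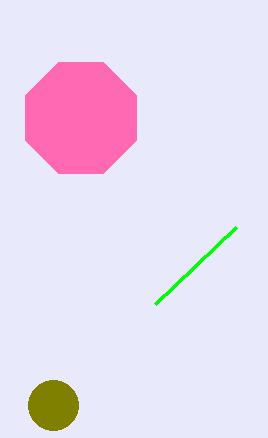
cx_1 = 81, cy_1 = 118, r_1 = 60, cx_2 = 53, cy_2 = 405, r_2 = 25, x0_3 = 155, y0_3 = 304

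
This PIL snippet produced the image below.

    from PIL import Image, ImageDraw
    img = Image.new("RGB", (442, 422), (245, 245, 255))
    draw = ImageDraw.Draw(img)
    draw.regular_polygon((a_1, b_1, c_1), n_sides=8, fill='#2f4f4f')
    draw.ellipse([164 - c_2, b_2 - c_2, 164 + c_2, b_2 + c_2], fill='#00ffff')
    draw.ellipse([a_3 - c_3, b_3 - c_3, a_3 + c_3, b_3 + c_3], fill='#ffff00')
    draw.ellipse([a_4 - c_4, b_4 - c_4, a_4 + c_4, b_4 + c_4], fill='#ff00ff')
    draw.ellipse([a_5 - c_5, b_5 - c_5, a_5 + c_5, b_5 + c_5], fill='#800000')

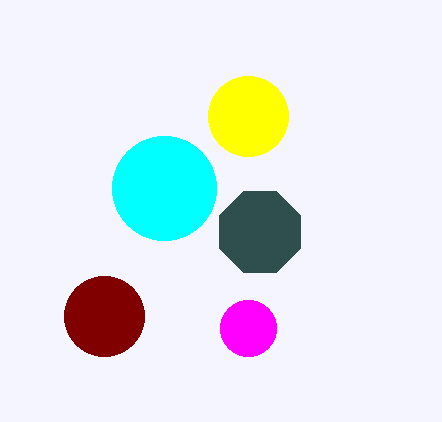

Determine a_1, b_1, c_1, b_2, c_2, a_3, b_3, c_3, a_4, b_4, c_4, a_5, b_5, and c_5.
a_1 = 260; b_1 = 232; c_1 = 44; b_2 = 188; c_2 = 52; a_3 = 248; b_3 = 116; c_3 = 40; a_4 = 248; b_4 = 328; c_4 = 28; a_5 = 104; b_5 = 316; c_5 = 40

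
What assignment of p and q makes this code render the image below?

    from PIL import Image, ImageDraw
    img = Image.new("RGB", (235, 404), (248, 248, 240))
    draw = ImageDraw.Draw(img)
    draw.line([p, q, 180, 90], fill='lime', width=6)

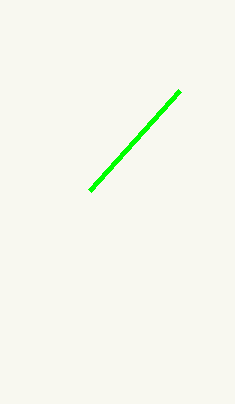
p = 90, q = 190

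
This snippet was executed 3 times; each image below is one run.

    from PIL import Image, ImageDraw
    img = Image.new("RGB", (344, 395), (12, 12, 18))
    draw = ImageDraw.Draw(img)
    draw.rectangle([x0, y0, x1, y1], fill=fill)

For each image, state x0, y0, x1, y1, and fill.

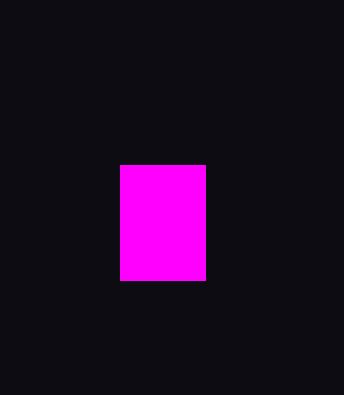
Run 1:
x0 = 120; y0 = 165; x1 = 205; y1 = 280; fill = 'magenta'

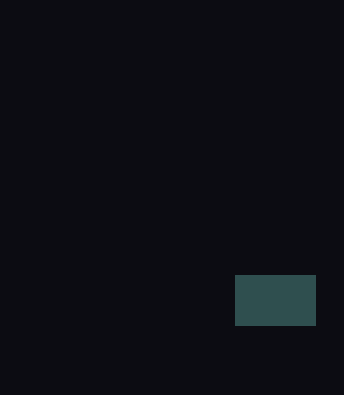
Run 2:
x0 = 235
y0 = 275
x1 = 315
y1 = 325
fill = 'darkslategray'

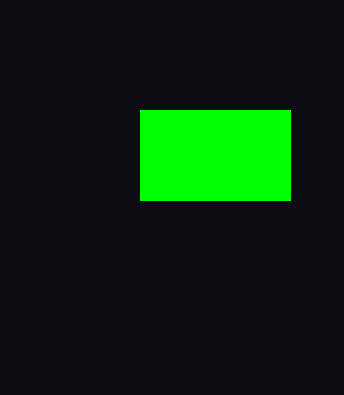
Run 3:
x0 = 140; y0 = 110; x1 = 290; y1 = 200; fill = 'lime'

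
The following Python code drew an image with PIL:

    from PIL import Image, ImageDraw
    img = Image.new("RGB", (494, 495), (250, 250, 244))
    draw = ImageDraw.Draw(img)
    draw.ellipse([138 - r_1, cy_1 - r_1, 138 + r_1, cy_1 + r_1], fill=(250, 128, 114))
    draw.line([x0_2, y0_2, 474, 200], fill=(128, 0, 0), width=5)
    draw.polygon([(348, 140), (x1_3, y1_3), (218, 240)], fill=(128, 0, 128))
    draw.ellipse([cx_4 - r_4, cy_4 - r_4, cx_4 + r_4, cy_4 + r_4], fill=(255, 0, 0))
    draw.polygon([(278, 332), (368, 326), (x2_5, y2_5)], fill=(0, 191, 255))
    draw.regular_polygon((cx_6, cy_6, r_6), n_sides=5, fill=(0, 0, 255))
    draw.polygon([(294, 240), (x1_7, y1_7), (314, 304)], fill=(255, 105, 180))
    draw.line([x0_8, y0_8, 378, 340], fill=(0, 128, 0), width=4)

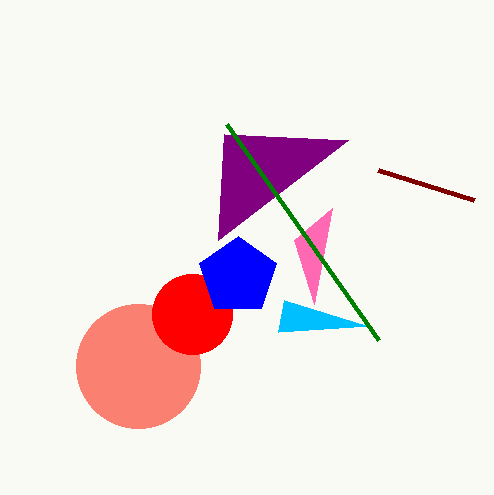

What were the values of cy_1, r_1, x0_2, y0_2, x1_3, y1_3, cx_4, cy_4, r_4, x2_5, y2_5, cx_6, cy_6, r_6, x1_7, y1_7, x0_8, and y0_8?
cy_1 = 366, r_1 = 62, x0_2 = 378, y0_2 = 170, x1_3 = 224, y1_3 = 134, cx_4 = 192, cy_4 = 314, r_4 = 40, x2_5 = 284, y2_5 = 300, cx_6 = 238, cy_6 = 276, r_6 = 40, x1_7 = 332, y1_7 = 208, x0_8 = 226, y0_8 = 124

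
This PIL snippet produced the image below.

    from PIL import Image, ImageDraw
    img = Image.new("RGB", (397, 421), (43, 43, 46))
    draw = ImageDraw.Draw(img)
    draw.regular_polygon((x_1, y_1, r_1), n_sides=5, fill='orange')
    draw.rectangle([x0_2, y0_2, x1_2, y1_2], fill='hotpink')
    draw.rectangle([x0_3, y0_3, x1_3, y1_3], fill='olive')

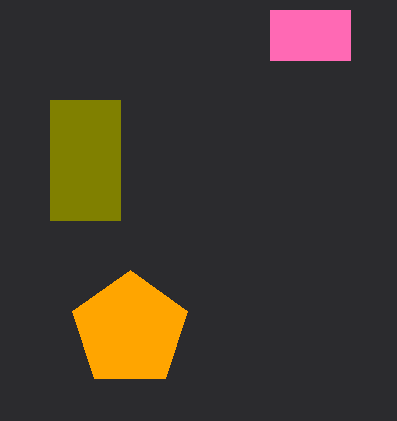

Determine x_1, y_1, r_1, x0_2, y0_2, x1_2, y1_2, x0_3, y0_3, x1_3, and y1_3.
x_1 = 130; y_1 = 330; r_1 = 60; x0_2 = 270; y0_2 = 10; x1_2 = 350; y1_2 = 60; x0_3 = 50; y0_3 = 100; x1_3 = 120; y1_3 = 220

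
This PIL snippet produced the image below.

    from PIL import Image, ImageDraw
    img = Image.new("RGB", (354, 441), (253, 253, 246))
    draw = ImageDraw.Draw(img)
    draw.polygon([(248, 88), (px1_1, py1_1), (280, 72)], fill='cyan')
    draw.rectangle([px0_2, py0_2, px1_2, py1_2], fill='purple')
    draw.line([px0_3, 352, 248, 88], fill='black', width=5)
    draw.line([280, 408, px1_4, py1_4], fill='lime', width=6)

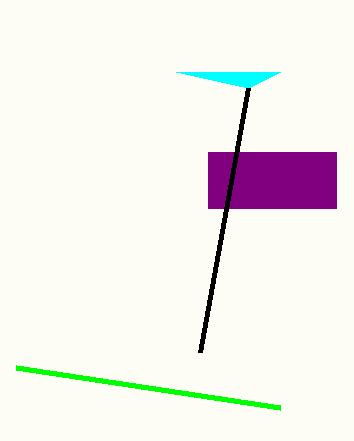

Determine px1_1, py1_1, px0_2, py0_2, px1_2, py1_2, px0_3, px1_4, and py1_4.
px1_1 = 176, py1_1 = 72, px0_2 = 208, py0_2 = 152, px1_2 = 336, py1_2 = 208, px0_3 = 200, px1_4 = 16, py1_4 = 368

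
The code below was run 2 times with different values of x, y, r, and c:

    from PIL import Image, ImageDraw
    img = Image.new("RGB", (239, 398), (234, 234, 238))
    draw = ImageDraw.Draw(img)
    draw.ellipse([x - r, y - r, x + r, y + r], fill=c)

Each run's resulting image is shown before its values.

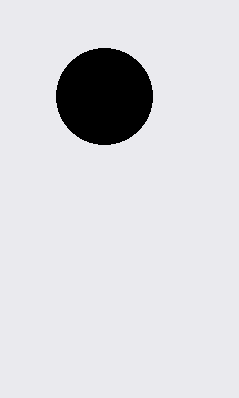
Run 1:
x = 104, y = 96, r = 48, c = 'black'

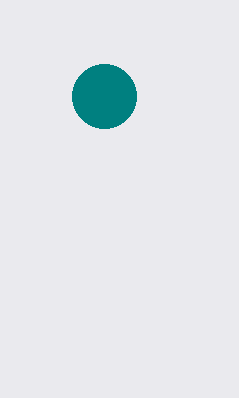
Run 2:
x = 104
y = 96
r = 32
c = 'teal'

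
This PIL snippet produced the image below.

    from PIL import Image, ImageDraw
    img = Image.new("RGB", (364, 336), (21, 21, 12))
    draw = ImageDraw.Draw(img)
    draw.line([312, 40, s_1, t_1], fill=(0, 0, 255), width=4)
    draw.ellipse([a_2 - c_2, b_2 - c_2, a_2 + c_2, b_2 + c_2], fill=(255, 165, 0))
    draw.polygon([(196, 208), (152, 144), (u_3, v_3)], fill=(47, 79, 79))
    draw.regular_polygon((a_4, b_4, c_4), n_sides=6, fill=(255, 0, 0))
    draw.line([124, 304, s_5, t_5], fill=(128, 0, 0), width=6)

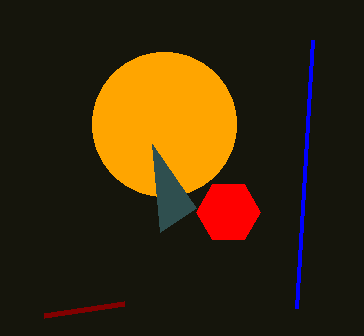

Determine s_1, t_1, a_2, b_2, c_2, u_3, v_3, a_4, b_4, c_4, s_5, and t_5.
s_1 = 296
t_1 = 308
a_2 = 164
b_2 = 124
c_2 = 72
u_3 = 160
v_3 = 232
a_4 = 228
b_4 = 212
c_4 = 32
s_5 = 44
t_5 = 316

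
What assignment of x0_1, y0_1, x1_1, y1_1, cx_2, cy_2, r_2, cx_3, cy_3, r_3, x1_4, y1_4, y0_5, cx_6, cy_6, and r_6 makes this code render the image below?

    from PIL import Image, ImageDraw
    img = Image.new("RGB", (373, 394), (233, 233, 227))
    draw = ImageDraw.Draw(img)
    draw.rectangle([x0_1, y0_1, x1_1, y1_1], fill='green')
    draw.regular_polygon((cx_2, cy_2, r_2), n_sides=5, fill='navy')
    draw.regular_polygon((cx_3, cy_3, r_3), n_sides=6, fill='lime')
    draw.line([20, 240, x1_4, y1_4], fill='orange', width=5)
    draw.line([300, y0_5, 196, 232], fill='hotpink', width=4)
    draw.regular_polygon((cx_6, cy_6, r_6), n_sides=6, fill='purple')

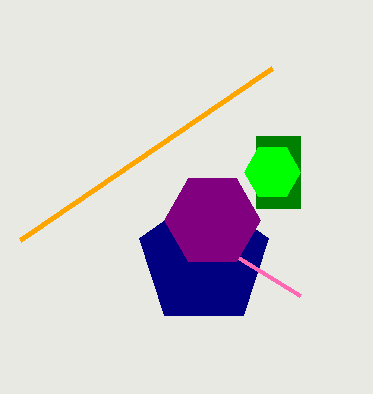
x0_1 = 256, y0_1 = 136, x1_1 = 300, y1_1 = 208, cx_2 = 204, cy_2 = 260, r_2 = 68, cx_3 = 272, cy_3 = 172, r_3 = 28, x1_4 = 272, y1_4 = 68, y0_5 = 296, cx_6 = 212, cy_6 = 220, r_6 = 48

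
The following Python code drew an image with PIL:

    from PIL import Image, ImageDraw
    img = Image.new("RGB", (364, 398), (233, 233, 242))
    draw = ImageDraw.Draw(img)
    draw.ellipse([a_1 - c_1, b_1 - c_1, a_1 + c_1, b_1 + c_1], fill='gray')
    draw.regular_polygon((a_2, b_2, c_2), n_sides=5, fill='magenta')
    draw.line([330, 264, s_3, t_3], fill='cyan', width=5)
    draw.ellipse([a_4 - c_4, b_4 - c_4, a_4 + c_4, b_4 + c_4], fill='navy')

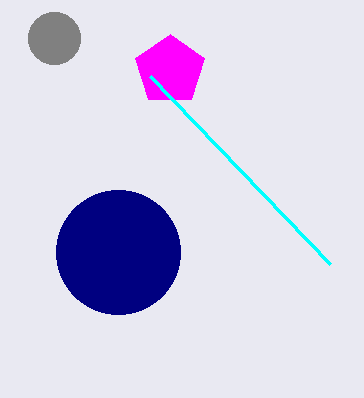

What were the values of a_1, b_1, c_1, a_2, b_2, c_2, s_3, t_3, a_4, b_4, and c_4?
a_1 = 54
b_1 = 38
c_1 = 26
a_2 = 170
b_2 = 70
c_2 = 36
s_3 = 150
t_3 = 76
a_4 = 118
b_4 = 252
c_4 = 62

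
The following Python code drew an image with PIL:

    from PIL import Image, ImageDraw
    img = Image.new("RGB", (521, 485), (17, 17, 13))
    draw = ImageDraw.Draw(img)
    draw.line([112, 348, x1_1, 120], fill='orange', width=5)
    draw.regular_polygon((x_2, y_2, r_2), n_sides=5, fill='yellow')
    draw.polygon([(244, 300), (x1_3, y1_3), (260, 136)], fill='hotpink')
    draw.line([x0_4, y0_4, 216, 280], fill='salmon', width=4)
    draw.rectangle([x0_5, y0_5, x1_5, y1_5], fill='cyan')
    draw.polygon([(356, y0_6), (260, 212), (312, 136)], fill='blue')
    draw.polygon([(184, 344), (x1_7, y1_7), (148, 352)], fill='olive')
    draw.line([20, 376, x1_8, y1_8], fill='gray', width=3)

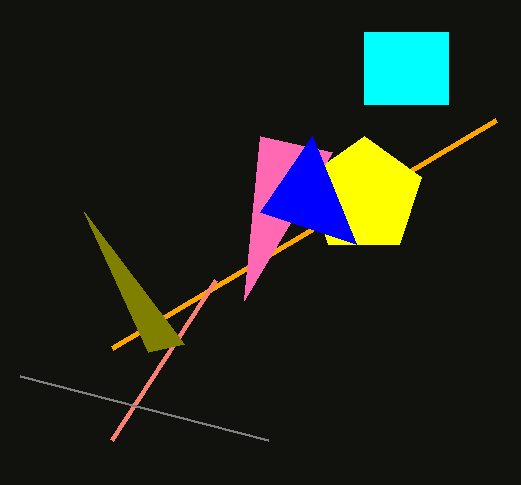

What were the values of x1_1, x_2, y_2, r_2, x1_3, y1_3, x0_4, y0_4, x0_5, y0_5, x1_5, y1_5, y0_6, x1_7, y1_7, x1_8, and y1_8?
x1_1 = 496; x_2 = 364; y_2 = 196; r_2 = 60; x1_3 = 332; y1_3 = 152; x0_4 = 112; y0_4 = 440; x0_5 = 364; y0_5 = 32; x1_5 = 448; y1_5 = 104; y0_6 = 244; x1_7 = 84; y1_7 = 212; x1_8 = 268; y1_8 = 440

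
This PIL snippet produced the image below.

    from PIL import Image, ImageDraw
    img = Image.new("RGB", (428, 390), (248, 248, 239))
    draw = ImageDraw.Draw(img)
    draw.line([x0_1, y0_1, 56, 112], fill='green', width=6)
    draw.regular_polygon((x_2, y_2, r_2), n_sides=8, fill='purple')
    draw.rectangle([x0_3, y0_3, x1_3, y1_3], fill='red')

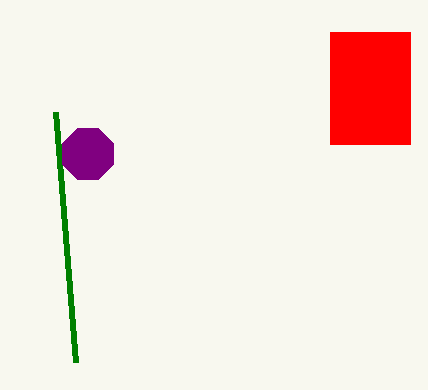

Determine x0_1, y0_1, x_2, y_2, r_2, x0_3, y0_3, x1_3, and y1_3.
x0_1 = 76; y0_1 = 362; x_2 = 88; y_2 = 154; r_2 = 28; x0_3 = 330; y0_3 = 32; x1_3 = 410; y1_3 = 144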